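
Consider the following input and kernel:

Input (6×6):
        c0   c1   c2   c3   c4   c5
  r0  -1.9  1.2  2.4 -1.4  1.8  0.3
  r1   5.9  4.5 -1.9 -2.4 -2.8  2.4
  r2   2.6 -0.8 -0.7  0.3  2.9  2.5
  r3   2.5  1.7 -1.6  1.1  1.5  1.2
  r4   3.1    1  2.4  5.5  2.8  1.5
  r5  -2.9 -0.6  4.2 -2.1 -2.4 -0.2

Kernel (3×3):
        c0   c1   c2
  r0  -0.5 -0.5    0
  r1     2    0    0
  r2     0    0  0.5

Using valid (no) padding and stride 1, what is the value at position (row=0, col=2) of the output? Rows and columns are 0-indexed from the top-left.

-2.85

The receptive field on the input at this output position is [2.4 -1.4 1.8 / -1.9 -2.4 -2.8 / -0.7 0.3 2.9]. Elementwise product with the kernel and sum: 2.4·-0.5 + -1.4·-0.5 + -1.9·2 + 2.9·0.5.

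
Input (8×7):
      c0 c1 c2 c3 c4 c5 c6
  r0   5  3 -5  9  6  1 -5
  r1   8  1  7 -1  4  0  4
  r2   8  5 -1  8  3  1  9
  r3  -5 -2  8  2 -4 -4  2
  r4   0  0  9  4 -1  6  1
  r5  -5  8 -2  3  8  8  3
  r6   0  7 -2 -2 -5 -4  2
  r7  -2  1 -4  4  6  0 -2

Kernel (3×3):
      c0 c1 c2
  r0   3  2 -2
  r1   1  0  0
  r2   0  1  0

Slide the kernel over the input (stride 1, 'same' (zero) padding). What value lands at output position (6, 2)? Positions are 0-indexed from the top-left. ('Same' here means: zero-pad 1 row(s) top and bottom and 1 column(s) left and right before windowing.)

The receptive field on the zero-padded input at this output position is [8 -2 3 / 7 -2 -2 / 1 -4 4]. Elementwise product with the kernel and sum: 8·3 + -2·2 + 3·-2 + 7·1 + -4·1.

17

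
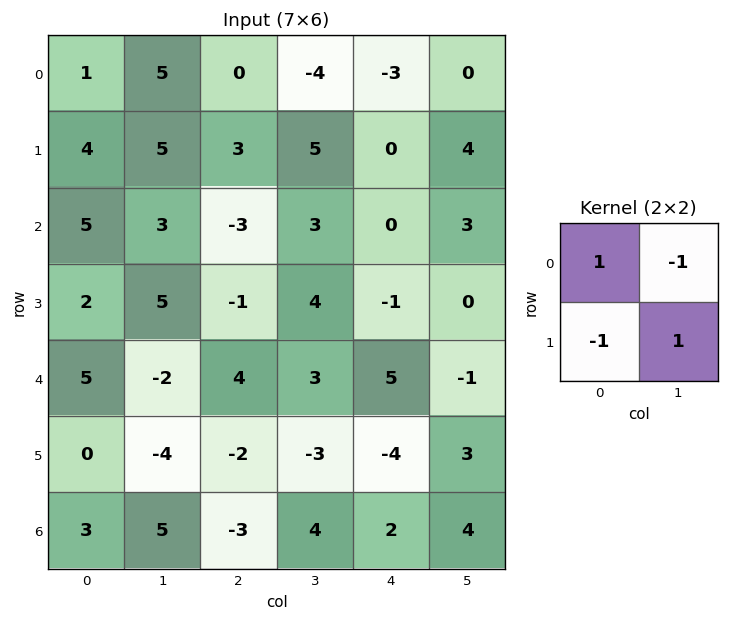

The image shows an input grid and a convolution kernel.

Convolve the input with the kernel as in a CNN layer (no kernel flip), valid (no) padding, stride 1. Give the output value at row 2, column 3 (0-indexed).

The receptive field on the input at this output position is [3 0 / 4 -1]. Elementwise product with the kernel and sum: 3·1 + 0·-1 + 4·-1 + -1·1.

-2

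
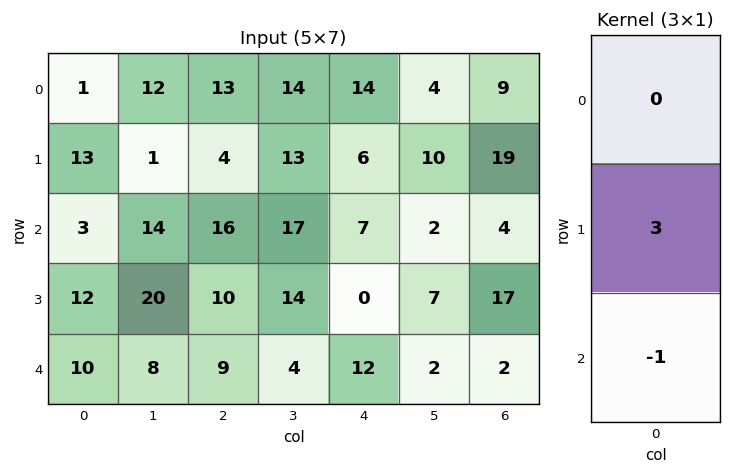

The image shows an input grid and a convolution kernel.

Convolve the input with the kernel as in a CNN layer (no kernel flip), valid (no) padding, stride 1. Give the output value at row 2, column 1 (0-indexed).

The receptive field on the input at this output position is [14 / 20 / 8]. Elementwise product with the kernel and sum: 20·3 + 8·-1.

52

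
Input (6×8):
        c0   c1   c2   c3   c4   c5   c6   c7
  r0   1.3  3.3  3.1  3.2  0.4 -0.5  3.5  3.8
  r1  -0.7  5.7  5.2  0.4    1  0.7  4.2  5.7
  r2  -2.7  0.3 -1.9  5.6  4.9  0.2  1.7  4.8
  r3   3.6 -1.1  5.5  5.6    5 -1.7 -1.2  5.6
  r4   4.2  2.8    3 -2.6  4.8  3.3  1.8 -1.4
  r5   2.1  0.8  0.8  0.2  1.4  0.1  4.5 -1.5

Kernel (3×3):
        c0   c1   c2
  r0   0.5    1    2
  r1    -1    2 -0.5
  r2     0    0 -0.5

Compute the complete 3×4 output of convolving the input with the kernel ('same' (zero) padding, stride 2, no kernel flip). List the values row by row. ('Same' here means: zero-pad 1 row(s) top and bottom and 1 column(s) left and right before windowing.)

Output[0,0]: The receptive field on the zero-padded input at this output position is [0 0 0 / 0 1.3 3.3 / 0 -0.7 5.7]. Elementwise product with the kernel and sum: 0·0.5 + 0·1 + 0·2 + 0·-1 + 1.3·2 + 3.3·-0.5 + 5.7·-0.5.
Output[0,1]: The receptive field on the zero-padded input at this output position is [0 0 0 / 3.3 3.1 3.2 / 5.7 5.2 0.4]. Elementwise product with the kernel and sum: 0·0.5 + 0·1 + 0·2 + 3.3·-1 + 3.1·2 + 3.2·-0.5 + 0.4·-0.5.

-1.9 1.1 -2.5 2.75
5.7 -0.85 7.55 13.95
8 20.55 14.9 10.9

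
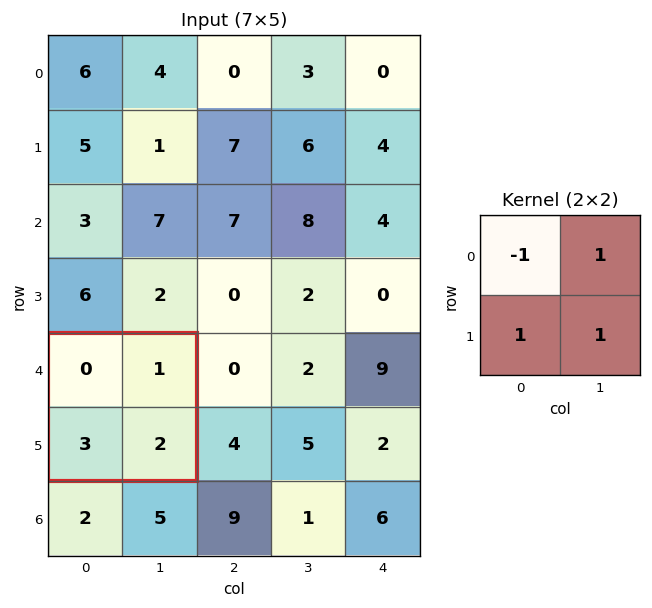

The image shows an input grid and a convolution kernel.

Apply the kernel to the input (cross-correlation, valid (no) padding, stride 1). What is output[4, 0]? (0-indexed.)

The receptive field on the input at this output position is [0 1 / 3 2]. Elementwise product with the kernel and sum: 0·-1 + 1·1 + 3·1 + 2·1.

6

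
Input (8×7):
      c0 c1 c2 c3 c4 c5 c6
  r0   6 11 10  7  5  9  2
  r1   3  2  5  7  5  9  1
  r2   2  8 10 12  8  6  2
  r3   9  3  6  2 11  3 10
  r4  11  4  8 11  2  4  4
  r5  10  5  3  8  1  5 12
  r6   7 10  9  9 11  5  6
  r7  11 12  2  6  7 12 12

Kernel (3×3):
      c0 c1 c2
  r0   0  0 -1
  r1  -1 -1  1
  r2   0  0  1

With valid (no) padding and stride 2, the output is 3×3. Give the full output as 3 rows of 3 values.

0 -4 -13
-8 -3 -2
-11 -1 8

Output[0,0]: The receptive field on the input at this output position is [6 11 10 / 3 2 5 / 2 8 10]. Elementwise product with the kernel and sum: 10·-1 + 3·-1 + 2·-1 + 5·1 + 10·1.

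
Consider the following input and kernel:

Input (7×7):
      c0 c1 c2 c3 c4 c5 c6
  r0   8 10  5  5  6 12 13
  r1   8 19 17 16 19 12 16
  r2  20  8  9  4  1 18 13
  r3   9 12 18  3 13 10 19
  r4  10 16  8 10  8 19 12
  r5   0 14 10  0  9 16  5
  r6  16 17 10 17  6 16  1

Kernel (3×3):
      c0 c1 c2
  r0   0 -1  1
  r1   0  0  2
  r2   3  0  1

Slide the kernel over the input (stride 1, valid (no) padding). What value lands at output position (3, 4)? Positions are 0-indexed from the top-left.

65

The receptive field on the input at this output position is [13 10 19 / 8 19 12 / 9 16 5]. Elementwise product with the kernel and sum: 10·-1 + 19·1 + 12·2 + 9·3 + 5·1.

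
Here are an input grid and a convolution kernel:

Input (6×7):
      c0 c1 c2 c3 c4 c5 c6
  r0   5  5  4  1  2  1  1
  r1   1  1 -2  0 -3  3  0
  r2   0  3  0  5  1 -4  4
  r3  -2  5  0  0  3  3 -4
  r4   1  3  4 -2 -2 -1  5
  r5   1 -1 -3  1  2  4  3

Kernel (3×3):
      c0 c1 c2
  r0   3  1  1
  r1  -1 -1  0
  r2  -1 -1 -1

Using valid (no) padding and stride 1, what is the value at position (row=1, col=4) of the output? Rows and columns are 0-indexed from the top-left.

-5

The receptive field on the input at this output position is [-3 3 0 / 1 -4 4 / 3 3 -4]. Elementwise product with the kernel and sum: -3·3 + 3·1 + 0·1 + 1·-1 + -4·-1 + 3·-1 + 3·-1 + -4·-1.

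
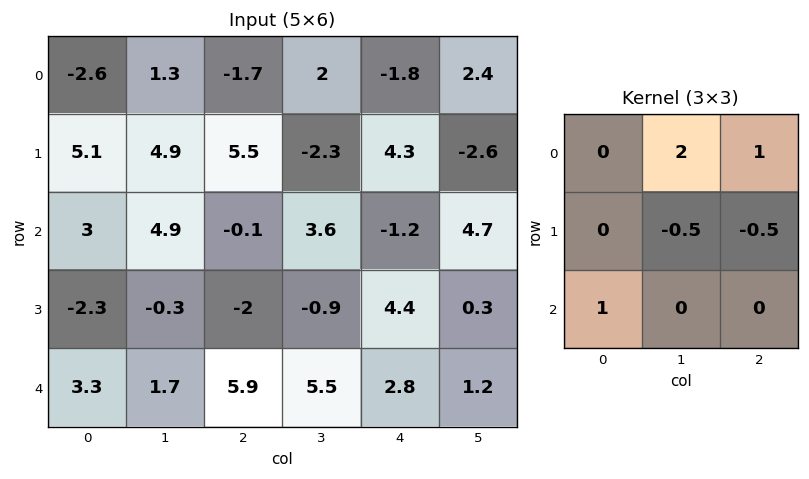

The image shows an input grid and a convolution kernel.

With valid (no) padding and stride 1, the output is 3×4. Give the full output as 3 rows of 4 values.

Output[0,0]: The receptive field on the input at this output position is [-2.6 1.3 -1.7 / 5.1 4.9 5.5 / 3 4.9 -0.1]. Elementwise product with the kernel and sum: 1.3·2 + -1.7·1 + 4.9·-0.5 + 5.5·-0.5 + 3·1.
Output[0,1]: The receptive field on the input at this output position is [1.3 -1.7 2 / 4.9 5.5 -2.3 / 4.9 -0.1 3.6]. Elementwise product with the kernel and sum: -1.7·2 + 2·1 + 5.5·-0.5 + -2.3·-0.5 + 4.9·1.

-1.3 1.9 1.1 1.55
10.6 6.65 -3.5 3.35
14.15 6.55 10.15 5.45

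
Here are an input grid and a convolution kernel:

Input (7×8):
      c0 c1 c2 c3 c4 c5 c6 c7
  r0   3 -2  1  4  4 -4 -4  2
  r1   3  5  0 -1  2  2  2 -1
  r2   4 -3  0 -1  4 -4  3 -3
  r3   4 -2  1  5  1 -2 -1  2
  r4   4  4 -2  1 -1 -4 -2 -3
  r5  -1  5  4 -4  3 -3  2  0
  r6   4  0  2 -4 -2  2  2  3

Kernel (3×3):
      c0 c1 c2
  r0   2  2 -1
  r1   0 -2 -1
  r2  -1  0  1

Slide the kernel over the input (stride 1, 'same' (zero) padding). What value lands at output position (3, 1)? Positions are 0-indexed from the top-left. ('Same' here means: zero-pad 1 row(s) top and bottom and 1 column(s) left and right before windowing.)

The receptive field on the zero-padded input at this output position is [4 -3 0 / 4 -2 1 / 4 4 -2]. Elementwise product with the kernel and sum: 4·2 + -3·2 + 0·-1 + -2·-2 + 1·-1 + 4·-1 + -2·1.

-1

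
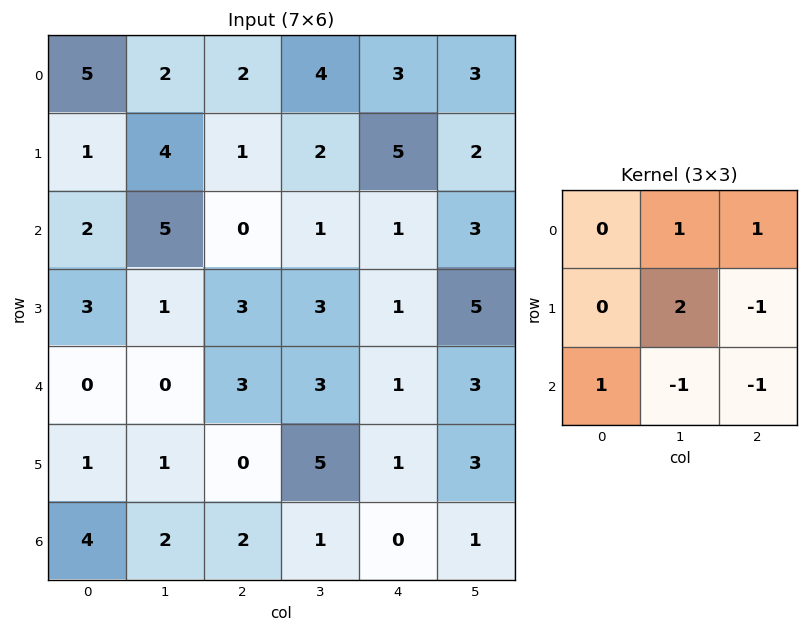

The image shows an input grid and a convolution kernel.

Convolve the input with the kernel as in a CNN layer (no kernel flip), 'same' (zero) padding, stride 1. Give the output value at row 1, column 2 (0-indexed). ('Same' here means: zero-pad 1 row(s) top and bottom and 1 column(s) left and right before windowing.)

10

The receptive field on the zero-padded input at this output position is [2 2 4 / 4 1 2 / 5 0 1]. Elementwise product with the kernel and sum: 2·1 + 4·1 + 1·2 + 2·-1 + 5·1 + 0·-1 + 1·-1.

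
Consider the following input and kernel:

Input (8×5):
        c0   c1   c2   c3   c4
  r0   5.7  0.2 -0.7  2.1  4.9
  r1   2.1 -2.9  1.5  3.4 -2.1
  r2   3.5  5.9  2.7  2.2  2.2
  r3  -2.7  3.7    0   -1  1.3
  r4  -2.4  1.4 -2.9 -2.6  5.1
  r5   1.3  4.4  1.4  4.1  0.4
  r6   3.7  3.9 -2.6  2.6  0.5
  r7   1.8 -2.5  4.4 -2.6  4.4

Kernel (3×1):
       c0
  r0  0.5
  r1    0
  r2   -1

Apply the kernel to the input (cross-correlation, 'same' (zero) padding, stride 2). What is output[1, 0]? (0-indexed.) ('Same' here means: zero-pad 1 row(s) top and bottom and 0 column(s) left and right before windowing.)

The receptive field on the zero-padded input at this output position is [2.1 / 3.5 / -2.7]. Elementwise product with the kernel and sum: 2.1·0.5 + -2.7·-1.

3.75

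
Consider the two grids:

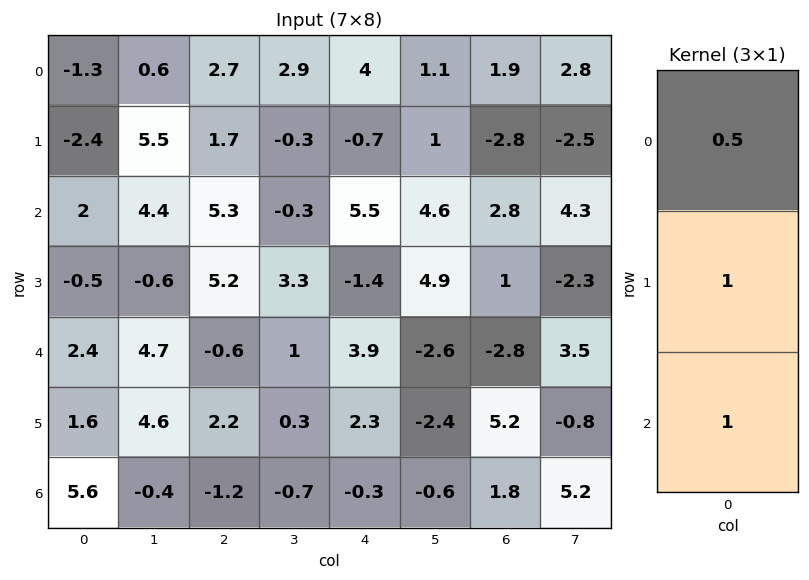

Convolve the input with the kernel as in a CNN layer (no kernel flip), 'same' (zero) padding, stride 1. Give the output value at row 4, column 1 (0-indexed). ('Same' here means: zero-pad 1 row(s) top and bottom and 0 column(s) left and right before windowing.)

9

The receptive field on the zero-padded input at this output position is [-0.6 / 4.7 / 4.6]. Elementwise product with the kernel and sum: -0.6·0.5 + 4.7·1 + 4.6·1.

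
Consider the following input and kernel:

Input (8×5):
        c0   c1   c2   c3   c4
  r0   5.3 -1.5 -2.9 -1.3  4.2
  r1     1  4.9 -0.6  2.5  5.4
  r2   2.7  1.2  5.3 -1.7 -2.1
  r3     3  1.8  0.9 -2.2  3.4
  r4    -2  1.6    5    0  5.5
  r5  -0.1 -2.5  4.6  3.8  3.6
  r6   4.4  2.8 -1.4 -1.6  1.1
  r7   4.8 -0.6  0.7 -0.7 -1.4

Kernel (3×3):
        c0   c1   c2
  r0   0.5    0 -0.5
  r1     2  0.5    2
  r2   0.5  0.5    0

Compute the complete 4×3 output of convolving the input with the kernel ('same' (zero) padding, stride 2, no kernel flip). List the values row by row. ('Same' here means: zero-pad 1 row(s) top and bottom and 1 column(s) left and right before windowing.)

Output[0,0]: The receptive field on the zero-padded input at this output position is [0 0 0 / 0 5.3 -1.5 / 0 1 4.9]. Elementwise product with the kernel and sum: 0·0.5 + 0·-0.5 + 0·2 + 5.3·0.5 + -1.5·2 + 0·0.5 + 1·0.5.

0.15 -4.9 3.45
2.8 4.2 -2.6
1.25 8.75 5.35
11.45 -1.4 -1.8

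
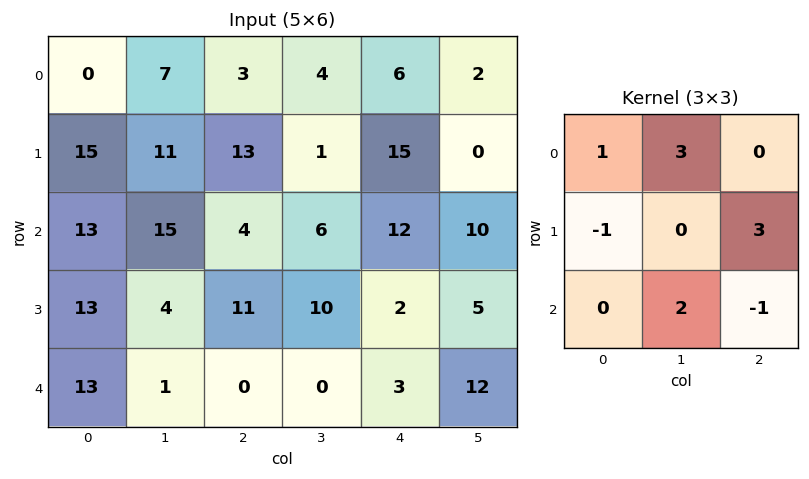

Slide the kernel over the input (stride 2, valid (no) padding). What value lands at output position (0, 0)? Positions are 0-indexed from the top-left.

71

The receptive field on the input at this output position is [0 7 3 / 15 11 13 / 13 15 4]. Elementwise product with the kernel and sum: 0·1 + 7·3 + 15·-1 + 13·3 + 15·2 + 4·-1.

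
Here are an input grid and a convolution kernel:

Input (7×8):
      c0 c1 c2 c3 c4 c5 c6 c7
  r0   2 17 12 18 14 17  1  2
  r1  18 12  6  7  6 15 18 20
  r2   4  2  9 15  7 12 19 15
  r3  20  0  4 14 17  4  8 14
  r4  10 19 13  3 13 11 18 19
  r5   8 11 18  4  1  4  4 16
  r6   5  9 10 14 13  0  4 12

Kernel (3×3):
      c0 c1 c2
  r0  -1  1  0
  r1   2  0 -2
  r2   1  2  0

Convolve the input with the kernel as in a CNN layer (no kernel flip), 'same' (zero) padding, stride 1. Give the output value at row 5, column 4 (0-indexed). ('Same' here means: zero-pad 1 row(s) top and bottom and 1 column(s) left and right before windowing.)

50

The receptive field on the zero-padded input at this output position is [3 13 11 / 4 1 4 / 14 13 0]. Elementwise product with the kernel and sum: 3·-1 + 13·1 + 4·2 + 4·-2 + 14·1 + 13·2.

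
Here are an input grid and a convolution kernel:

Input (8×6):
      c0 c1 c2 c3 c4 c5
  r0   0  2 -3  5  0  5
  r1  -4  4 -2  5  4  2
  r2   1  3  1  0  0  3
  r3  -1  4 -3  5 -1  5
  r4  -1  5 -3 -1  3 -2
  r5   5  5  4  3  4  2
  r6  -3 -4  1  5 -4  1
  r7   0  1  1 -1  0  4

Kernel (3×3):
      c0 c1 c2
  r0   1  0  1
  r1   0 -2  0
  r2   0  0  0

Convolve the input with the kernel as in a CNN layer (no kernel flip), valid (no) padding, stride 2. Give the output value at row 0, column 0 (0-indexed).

The receptive field on the input at this output position is [0 2 -3 / -4 4 -2 / 1 3 1]. Elementwise product with the kernel and sum: 0·1 + -3·1 + 4·-2.

-11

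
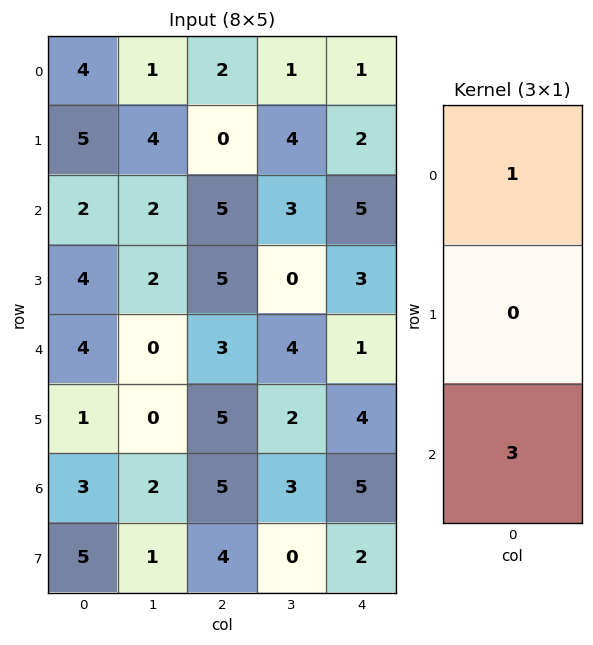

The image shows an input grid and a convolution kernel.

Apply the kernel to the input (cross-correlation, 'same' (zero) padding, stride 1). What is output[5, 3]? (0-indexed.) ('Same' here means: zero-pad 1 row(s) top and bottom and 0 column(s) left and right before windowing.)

The receptive field on the zero-padded input at this output position is [4 / 2 / 3]. Elementwise product with the kernel and sum: 4·1 + 3·3.

13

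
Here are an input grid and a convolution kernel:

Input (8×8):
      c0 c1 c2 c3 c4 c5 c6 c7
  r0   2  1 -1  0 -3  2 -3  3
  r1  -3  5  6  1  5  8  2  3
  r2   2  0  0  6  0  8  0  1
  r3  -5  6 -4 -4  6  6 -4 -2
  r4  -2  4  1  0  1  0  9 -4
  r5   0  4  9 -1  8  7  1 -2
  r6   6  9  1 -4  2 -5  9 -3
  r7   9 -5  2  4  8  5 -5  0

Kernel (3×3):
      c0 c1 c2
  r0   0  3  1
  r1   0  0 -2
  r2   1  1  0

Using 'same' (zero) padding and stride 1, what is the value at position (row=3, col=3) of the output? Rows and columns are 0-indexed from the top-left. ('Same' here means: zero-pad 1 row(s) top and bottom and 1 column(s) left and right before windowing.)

7

The receptive field on the zero-padded input at this output position is [0 6 0 / -4 -4 6 / 1 0 1]. Elementwise product with the kernel and sum: 6·3 + 0·1 + 6·-2 + 1·1 + 0·1.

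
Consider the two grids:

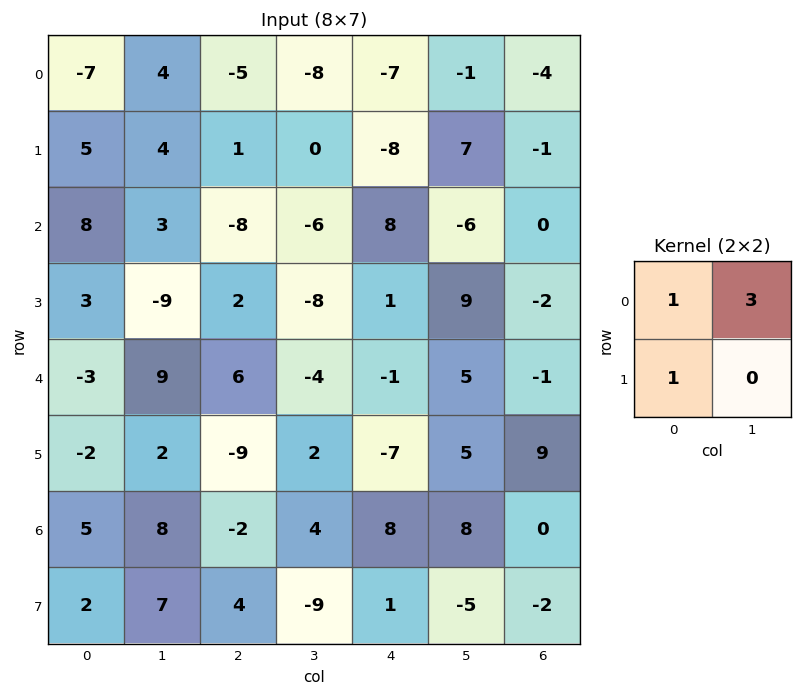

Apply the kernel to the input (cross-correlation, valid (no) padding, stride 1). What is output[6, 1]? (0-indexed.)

9

The receptive field on the input at this output position is [8 -2 / 7 4]. Elementwise product with the kernel and sum: 8·1 + -2·3 + 7·1.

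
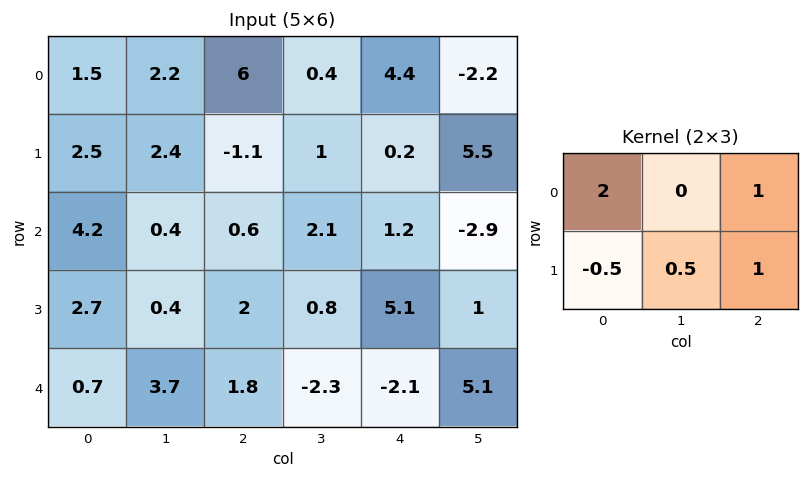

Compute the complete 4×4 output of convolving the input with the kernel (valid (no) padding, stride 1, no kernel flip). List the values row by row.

7.85 4.05 17.65 3.7
2.6 8 -0.05 4.15
9.85 4.5 6.9 4.45
10.7 -1.65 4.95 7.8

Output[0,0]: The receptive field on the input at this output position is [1.5 2.2 6 / 2.5 2.4 -1.1]. Elementwise product with the kernel and sum: 1.5·2 + 6·1 + 2.5·-0.5 + 2.4·0.5 + -1.1·1.
Output[0,1]: The receptive field on the input at this output position is [2.2 6 0.4 / 2.4 -1.1 1]. Elementwise product with the kernel and sum: 2.2·2 + 0.4·1 + 2.4·-0.5 + -1.1·0.5 + 1·1.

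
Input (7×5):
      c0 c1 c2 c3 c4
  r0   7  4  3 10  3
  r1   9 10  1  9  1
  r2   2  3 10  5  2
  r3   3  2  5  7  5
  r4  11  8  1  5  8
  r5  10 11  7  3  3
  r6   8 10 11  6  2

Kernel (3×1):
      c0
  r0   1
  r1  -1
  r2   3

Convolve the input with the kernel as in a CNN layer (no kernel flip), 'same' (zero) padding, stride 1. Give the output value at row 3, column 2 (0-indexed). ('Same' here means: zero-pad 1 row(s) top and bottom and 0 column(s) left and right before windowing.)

The receptive field on the zero-padded input at this output position is [10 / 5 / 1]. Elementwise product with the kernel and sum: 10·1 + 5·-1 + 1·3.

8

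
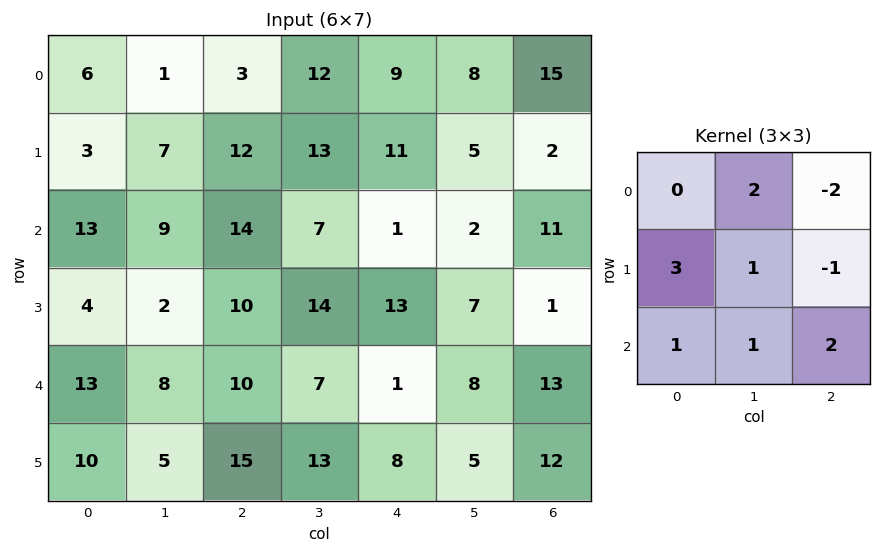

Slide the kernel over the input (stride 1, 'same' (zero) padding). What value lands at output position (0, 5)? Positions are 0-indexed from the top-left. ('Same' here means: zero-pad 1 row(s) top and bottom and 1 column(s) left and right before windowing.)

40

The receptive field on the zero-padded input at this output position is [0 0 0 / 9 8 15 / 11 5 2]. Elementwise product with the kernel and sum: 0·2 + 0·-2 + 9·3 + 8·1 + 15·-1 + 11·1 + 5·1 + 2·2.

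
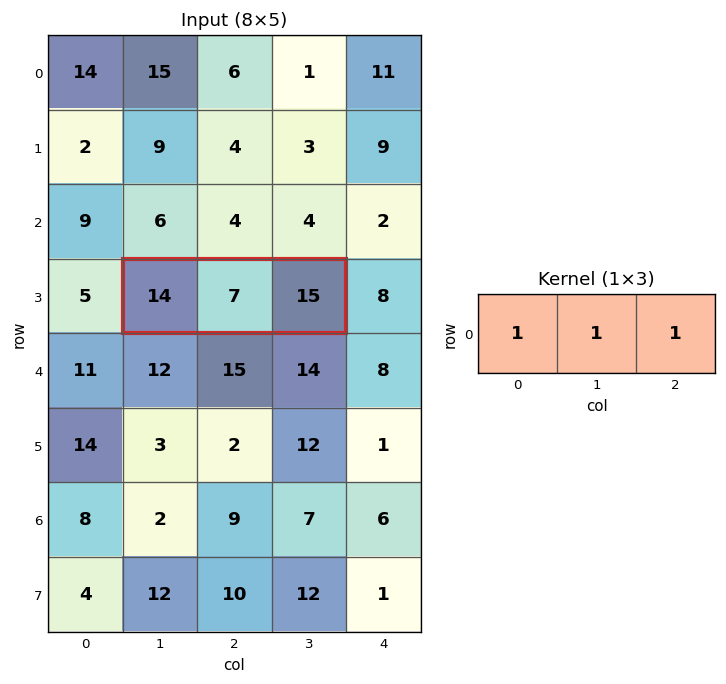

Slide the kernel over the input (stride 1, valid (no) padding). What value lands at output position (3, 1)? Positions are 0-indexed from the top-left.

36

The receptive field on the input at this output position is [14 7 15]. Elementwise product with the kernel and sum: 14·1 + 7·1 + 15·1.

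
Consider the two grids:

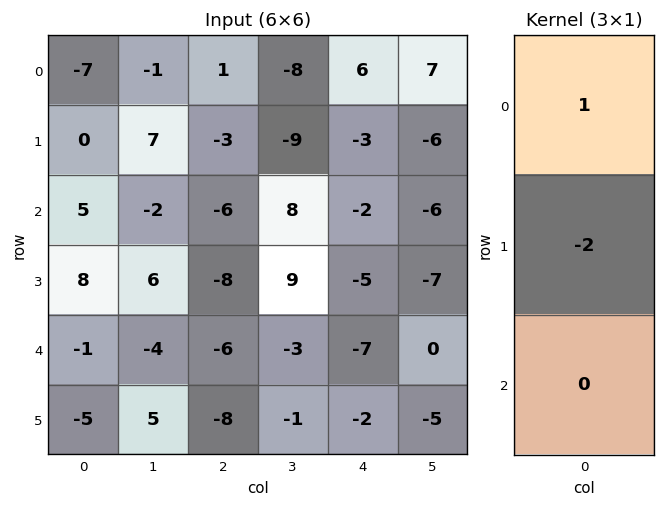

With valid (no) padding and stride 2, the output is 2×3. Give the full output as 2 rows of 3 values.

Output[0,0]: The receptive field on the input at this output position is [-7 / 0 / 5]. Elementwise product with the kernel and sum: -7·1 + 0·-2.
Output[0,1]: The receptive field on the input at this output position is [1 / -3 / -6]. Elementwise product with the kernel and sum: 1·1 + -3·-2.

-7 7 12
-11 10 8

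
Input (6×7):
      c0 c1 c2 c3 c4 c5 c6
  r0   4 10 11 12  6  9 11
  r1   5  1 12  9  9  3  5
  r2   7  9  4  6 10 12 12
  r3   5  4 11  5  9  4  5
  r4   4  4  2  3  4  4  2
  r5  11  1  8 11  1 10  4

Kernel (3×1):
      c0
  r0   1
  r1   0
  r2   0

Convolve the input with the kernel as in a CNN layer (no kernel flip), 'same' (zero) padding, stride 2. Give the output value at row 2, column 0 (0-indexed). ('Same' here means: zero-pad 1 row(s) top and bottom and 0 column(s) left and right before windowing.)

5

The receptive field on the zero-padded input at this output position is [5 / 4 / 11]. Elementwise product with the kernel and sum: 5·1.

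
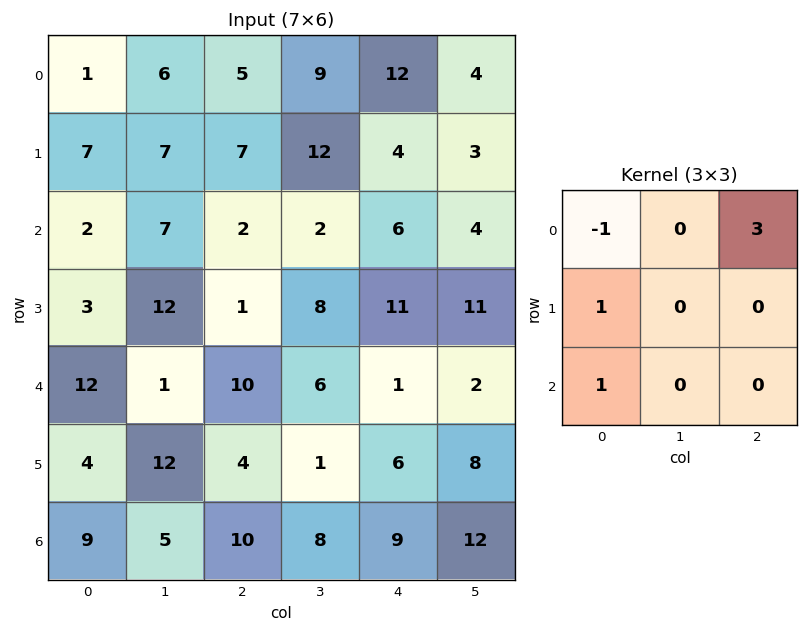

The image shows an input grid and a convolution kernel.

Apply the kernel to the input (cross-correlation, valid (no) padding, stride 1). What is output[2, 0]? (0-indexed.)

The receptive field on the input at this output position is [2 7 2 / 3 12 1 / 12 1 10]. Elementwise product with the kernel and sum: 2·-1 + 2·3 + 3·1 + 12·1.

19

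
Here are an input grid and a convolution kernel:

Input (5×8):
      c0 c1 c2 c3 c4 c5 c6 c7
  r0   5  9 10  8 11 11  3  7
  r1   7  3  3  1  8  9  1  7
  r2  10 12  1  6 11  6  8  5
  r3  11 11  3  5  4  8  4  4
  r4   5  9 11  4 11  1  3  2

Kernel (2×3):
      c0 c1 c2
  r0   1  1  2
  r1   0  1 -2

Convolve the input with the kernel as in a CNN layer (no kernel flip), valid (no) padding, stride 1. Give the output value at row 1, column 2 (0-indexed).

4

The receptive field on the input at this output position is [3 1 8 / 1 6 11]. Elementwise product with the kernel and sum: 3·1 + 1·1 + 8·2 + 6·1 + 11·-2.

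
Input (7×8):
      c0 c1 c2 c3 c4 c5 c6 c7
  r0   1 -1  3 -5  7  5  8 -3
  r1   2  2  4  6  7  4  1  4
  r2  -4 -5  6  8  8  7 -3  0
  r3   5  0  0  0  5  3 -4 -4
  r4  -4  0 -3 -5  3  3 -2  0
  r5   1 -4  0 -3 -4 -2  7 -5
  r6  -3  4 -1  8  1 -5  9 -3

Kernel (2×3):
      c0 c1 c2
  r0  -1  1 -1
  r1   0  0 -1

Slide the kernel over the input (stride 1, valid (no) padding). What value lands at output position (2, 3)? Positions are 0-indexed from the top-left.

-10

The receptive field on the input at this output position is [8 8 7 / 0 5 3]. Elementwise product with the kernel and sum: 8·-1 + 8·1 + 7·-1 + 3·-1.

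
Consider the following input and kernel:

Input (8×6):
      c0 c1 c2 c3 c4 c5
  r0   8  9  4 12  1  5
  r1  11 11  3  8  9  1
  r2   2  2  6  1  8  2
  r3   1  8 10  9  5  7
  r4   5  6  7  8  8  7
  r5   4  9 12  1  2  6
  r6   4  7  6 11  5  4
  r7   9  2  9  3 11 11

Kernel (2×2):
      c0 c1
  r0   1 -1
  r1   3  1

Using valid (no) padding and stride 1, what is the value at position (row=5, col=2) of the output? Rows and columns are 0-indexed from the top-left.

40

The receptive field on the input at this output position is [12 1 / 6 11]. Elementwise product with the kernel and sum: 12·1 + 1·-1 + 6·3 + 11·1.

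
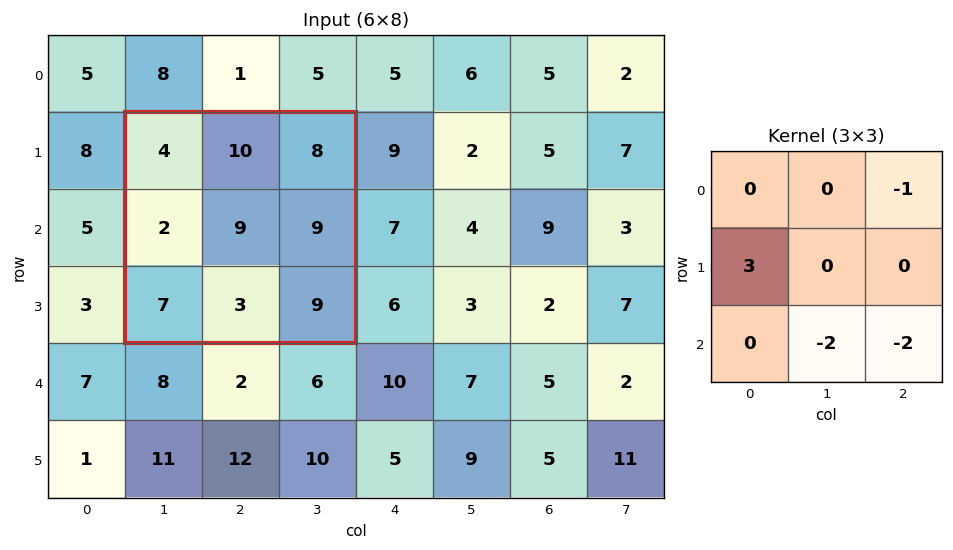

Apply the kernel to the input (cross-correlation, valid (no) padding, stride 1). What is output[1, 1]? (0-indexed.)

-26

The receptive field on the input at this output position is [4 10 8 / 2 9 9 / 7 3 9]. Elementwise product with the kernel and sum: 8·-1 + 2·3 + 3·-2 + 9·-2.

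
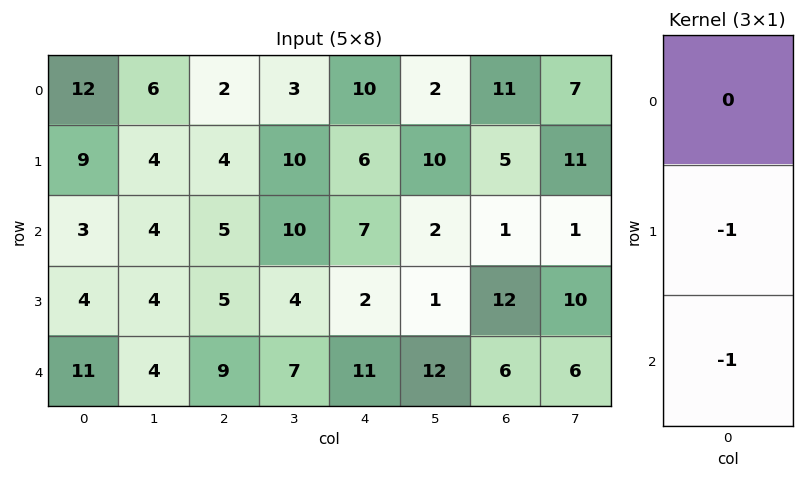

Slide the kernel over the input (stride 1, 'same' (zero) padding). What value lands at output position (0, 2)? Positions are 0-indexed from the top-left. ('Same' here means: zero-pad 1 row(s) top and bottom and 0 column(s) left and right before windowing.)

The receptive field on the zero-padded input at this output position is [0 / 2 / 4]. Elementwise product with the kernel and sum: 2·-1 + 4·-1.

-6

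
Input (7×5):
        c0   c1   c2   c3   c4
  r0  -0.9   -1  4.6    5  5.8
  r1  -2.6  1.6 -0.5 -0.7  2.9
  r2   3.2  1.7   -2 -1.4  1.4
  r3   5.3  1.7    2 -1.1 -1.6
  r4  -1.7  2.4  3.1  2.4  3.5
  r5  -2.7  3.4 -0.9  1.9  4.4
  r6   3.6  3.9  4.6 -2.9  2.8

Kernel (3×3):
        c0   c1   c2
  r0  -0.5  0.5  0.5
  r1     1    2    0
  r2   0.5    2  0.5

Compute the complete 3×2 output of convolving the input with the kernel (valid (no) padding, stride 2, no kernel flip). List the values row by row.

6.85 -1.9
12.45 8.9
19.6 2.2

Output[0,0]: The receptive field on the input at this output position is [-0.9 -1 4.6 / -2.6 1.6 -0.5 / 3.2 1.7 -2]. Elementwise product with the kernel and sum: -0.9·-0.5 + -1·0.5 + 4.6·0.5 + -2.6·1 + 1.6·2 + 3.2·0.5 + 1.7·2 + -2·0.5.
Output[0,1]: The receptive field on the input at this output position is [4.6 5 5.8 / -0.5 -0.7 2.9 / -2 -1.4 1.4]. Elementwise product with the kernel and sum: 4.6·-0.5 + 5·0.5 + 5.8·0.5 + -0.5·1 + -0.7·2 + -2·0.5 + -1.4·2 + 1.4·0.5.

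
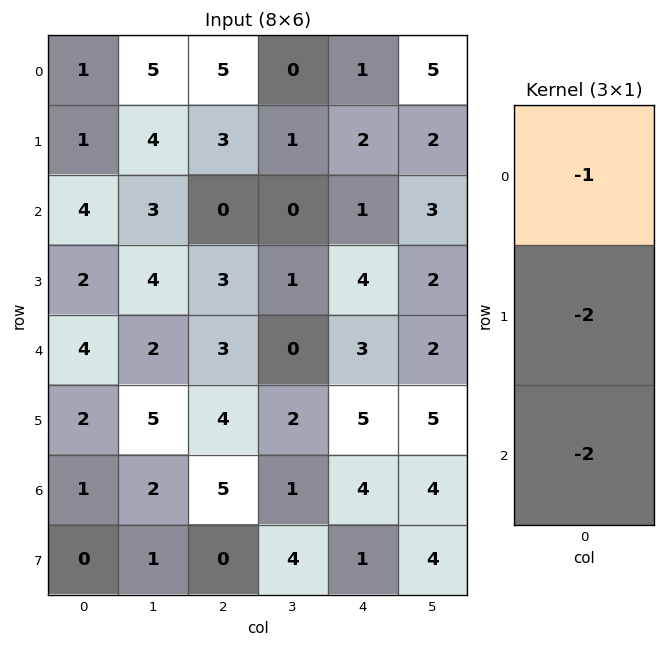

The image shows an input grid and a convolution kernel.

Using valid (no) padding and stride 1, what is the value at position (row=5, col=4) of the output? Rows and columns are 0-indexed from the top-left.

The receptive field on the input at this output position is [5 / 4 / 1]. Elementwise product with the kernel and sum: 5·-1 + 4·-2 + 1·-2.

-15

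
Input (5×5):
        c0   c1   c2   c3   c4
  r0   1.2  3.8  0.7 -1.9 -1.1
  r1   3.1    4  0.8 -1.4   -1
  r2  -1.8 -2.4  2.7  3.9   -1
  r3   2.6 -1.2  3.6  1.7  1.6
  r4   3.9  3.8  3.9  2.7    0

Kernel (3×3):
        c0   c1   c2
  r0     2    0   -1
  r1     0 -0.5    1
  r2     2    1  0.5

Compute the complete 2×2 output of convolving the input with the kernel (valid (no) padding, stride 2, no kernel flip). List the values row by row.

Output[0,0]: The receptive field on the input at this output position is [1.2 3.8 0.7 / 3.1 4 0.8 / -1.8 -2.4 2.7]. Elementwise product with the kernel and sum: 1.2·2 + 0.7·-1 + 4·-0.5 + 0.8·1 + -1.8·2 + -2.4·1 + 2.7·0.5.
Output[0,1]: The receptive field on the input at this output position is [0.7 -1.9 -1.1 / 0.8 -1.4 -1 / 2.7 3.9 -1]. Elementwise product with the kernel and sum: 0.7·2 + -1.1·-1 + -1.4·-0.5 + -1·1 + 2.7·2 + 3.9·1 + -1·0.5.

-4.15 11
11.45 17.65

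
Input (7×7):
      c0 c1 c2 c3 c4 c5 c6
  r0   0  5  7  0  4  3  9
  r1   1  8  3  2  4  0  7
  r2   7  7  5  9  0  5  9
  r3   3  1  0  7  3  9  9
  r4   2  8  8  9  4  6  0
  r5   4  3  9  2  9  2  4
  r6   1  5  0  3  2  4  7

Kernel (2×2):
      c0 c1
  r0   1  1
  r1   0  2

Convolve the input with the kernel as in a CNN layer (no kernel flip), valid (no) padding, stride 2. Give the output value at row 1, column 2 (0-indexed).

23

The receptive field on the input at this output position is [0 5 / 3 9]. Elementwise product with the kernel and sum: 0·1 + 5·1 + 9·2.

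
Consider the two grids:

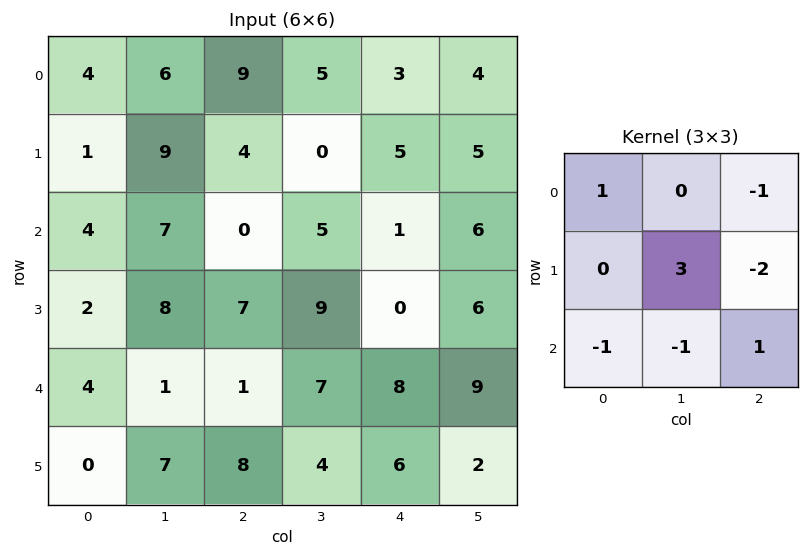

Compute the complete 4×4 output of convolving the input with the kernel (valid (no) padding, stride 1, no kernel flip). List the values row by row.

Output[0,0]: The receptive field on the input at this output position is [4 6 9 / 1 9 4 / 4 7 0]. Elementwise product with the kernel and sum: 4·1 + 9·-1 + 9·3 + 4·-2 + 4·-1 + 7·-1 + 0·1.

3 11 -8 6
15 -7 -4 -17
10 10 26 -19
-3 -23 6 1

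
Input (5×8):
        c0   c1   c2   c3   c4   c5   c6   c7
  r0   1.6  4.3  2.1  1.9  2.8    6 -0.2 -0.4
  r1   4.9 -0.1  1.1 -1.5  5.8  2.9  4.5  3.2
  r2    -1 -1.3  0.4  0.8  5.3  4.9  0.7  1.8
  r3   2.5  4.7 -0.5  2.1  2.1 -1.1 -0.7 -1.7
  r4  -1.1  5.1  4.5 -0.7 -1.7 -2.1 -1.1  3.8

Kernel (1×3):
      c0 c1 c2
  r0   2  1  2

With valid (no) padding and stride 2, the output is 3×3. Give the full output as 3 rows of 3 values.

11.7 11.7 11.2
-2.5 12.2 16.9
11.9 4.9 -7.7

Output[0,0]: The receptive field on the input at this output position is [1.6 4.3 2.1]. Elementwise product with the kernel and sum: 1.6·2 + 4.3·1 + 2.1·2.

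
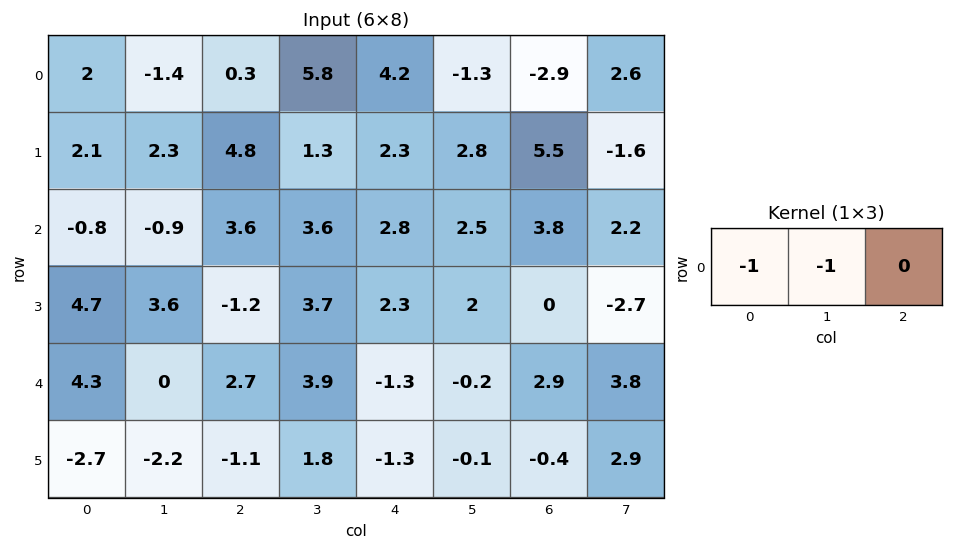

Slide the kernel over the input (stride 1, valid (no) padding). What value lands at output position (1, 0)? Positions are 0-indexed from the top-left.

-4.4

The receptive field on the input at this output position is [2.1 2.3 4.8]. Elementwise product with the kernel and sum: 2.1·-1 + 2.3·-1.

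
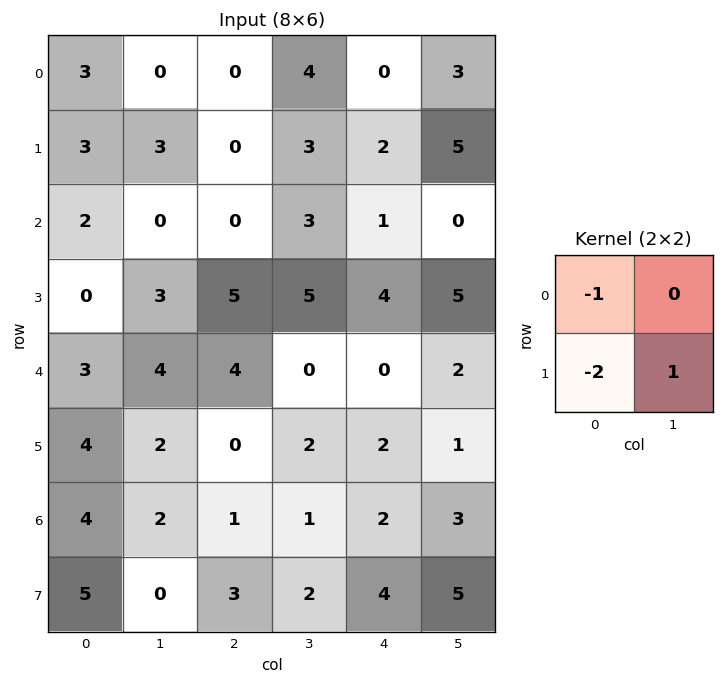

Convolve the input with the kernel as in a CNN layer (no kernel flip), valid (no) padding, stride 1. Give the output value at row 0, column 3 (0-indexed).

-8

The receptive field on the input at this output position is [4 0 / 3 2]. Elementwise product with the kernel and sum: 4·-1 + 3·-2 + 2·1.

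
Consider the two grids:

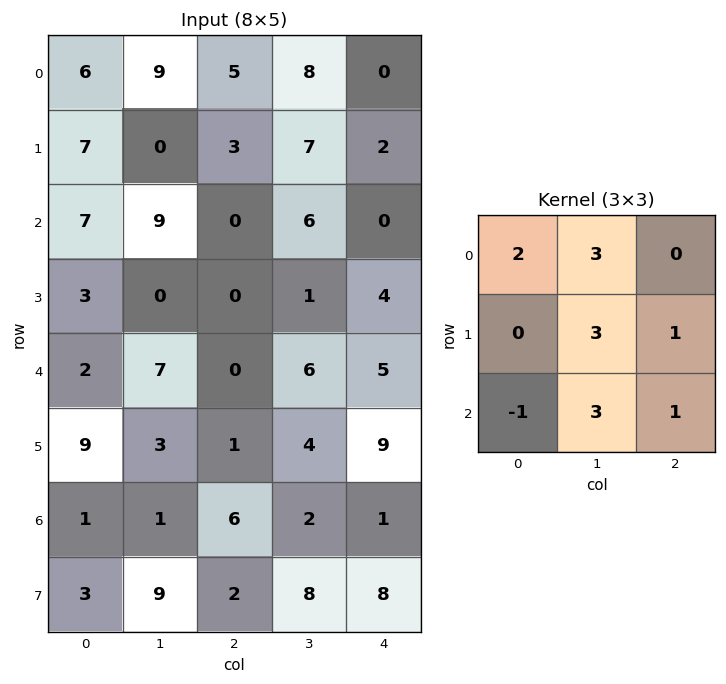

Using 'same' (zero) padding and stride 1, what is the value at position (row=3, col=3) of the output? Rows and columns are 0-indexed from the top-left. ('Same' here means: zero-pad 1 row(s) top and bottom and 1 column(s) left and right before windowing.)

The receptive field on the zero-padded input at this output position is [0 6 0 / 0 1 4 / 0 6 5]. Elementwise product with the kernel and sum: 0·2 + 6·3 + 1·3 + 4·1 + 0·-1 + 6·3 + 5·1.

48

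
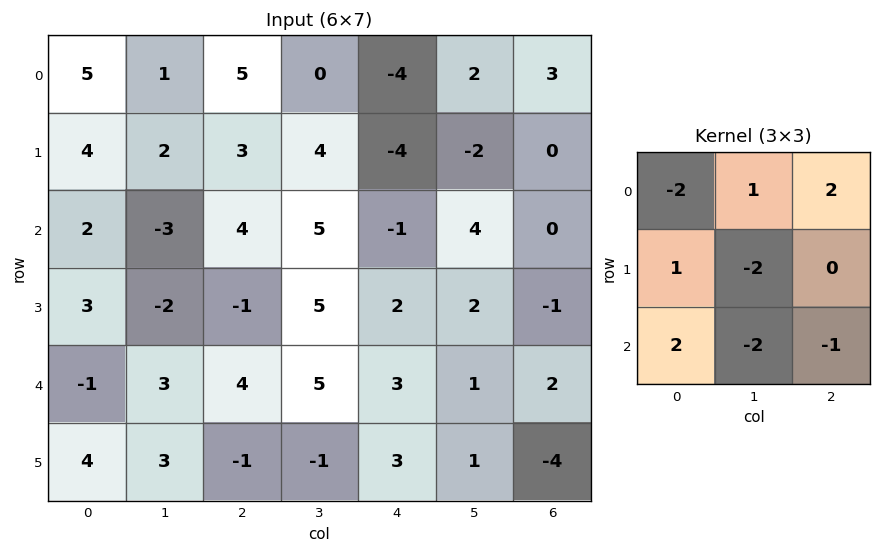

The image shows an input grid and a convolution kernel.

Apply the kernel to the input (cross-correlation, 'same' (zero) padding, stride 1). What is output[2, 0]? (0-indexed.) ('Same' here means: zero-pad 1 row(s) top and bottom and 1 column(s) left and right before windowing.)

0

The receptive field on the zero-padded input at this output position is [0 4 2 / 0 2 -3 / 0 3 -2]. Elementwise product with the kernel and sum: 0·-2 + 4·1 + 2·2 + 0·1 + 2·-2 + 0·2 + 3·-2 + -2·-1.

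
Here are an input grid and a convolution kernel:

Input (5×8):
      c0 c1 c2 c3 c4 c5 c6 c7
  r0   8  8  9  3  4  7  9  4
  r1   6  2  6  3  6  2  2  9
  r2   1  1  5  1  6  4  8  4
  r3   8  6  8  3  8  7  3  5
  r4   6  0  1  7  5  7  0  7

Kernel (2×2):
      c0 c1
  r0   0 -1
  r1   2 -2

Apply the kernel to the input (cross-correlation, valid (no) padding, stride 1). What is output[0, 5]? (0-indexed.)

The receptive field on the input at this output position is [7 9 / 2 2]. Elementwise product with the kernel and sum: 9·-1 + 2·2 + 2·-2.

-9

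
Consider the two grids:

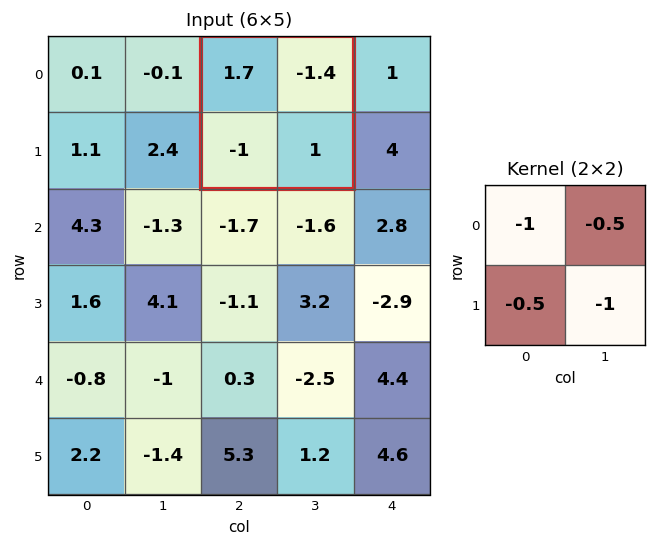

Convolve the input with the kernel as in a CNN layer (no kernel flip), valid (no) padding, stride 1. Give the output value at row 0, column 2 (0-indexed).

The receptive field on the input at this output position is [1.7 -1.4 / -1 1]. Elementwise product with the kernel and sum: 1.7·-1 + -1.4·-0.5 + -1·-0.5 + 1·-1.

-1.5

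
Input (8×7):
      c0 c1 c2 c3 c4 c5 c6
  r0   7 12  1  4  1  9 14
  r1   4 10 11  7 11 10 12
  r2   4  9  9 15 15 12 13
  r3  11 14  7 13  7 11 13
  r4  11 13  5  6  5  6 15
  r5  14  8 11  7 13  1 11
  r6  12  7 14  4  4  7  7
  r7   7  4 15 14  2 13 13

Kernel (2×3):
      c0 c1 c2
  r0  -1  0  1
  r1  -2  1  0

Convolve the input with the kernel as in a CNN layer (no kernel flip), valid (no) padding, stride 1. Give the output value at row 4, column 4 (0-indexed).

-15

The receptive field on the input at this output position is [5 6 15 / 13 1 11]. Elementwise product with the kernel and sum: 5·-1 + 15·1 + 13·-2 + 1·1.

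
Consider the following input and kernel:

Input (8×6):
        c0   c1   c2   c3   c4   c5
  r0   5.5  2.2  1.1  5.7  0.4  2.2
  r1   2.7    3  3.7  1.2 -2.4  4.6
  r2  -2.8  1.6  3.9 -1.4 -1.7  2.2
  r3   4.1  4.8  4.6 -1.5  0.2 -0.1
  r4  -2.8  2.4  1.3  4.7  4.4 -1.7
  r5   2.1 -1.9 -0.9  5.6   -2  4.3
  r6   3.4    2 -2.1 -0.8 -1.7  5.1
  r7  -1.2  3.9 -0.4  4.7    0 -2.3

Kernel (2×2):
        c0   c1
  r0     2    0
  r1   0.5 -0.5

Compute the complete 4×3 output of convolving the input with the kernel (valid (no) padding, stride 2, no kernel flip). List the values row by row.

10.85 3.45 -2.7
-5.95 10.85 -3.25
-3.6 -0.65 5.65
4.25 -6.75 -2.25

Output[0,0]: The receptive field on the input at this output position is [5.5 2.2 / 2.7 3]. Elementwise product with the kernel and sum: 5.5·2 + 2.7·0.5 + 3·-0.5.
Output[0,1]: The receptive field on the input at this output position is [1.1 5.7 / 3.7 1.2]. Elementwise product with the kernel and sum: 1.1·2 + 3.7·0.5 + 1.2·-0.5.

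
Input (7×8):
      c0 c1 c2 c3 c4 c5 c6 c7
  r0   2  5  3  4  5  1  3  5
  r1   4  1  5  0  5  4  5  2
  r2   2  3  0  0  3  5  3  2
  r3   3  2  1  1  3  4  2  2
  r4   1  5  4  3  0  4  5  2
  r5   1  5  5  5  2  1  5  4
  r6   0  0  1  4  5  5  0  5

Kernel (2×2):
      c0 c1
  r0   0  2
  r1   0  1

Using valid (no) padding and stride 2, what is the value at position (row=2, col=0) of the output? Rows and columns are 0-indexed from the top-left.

The receptive field on the input at this output position is [1 5 / 1 5]. Elementwise product with the kernel and sum: 5·2 + 5·1.

15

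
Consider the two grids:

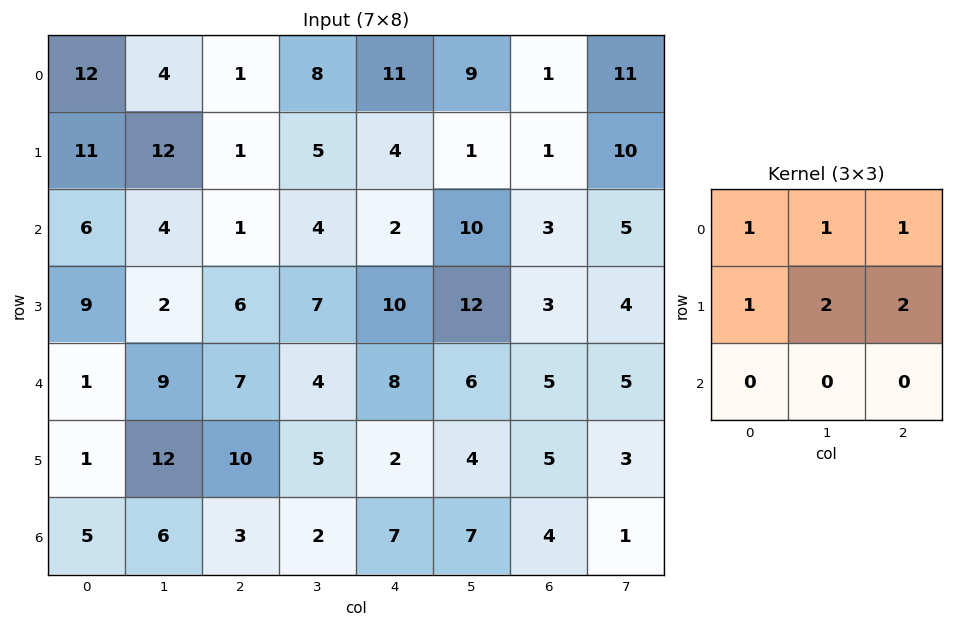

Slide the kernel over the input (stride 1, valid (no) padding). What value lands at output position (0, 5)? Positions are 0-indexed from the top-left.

44

The receptive field on the input at this output position is [9 1 11 / 1 1 10 / 10 3 5]. Elementwise product with the kernel and sum: 9·1 + 1·1 + 11·1 + 1·1 + 1·2 + 10·2.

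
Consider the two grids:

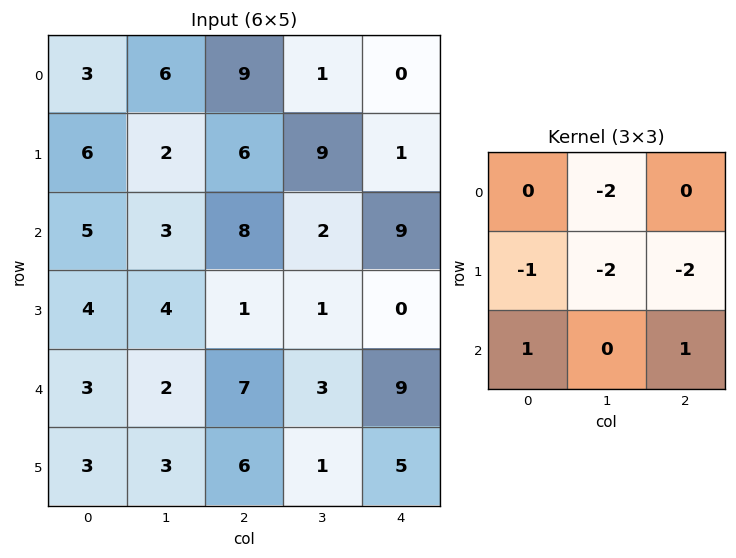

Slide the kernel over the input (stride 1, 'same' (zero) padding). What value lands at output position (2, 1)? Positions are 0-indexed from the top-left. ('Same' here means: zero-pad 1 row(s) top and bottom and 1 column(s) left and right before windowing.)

-26

The receptive field on the zero-padded input at this output position is [6 2 6 / 5 3 8 / 4 4 1]. Elementwise product with the kernel and sum: 2·-2 + 5·-1 + 3·-2 + 8·-2 + 4·1 + 1·1.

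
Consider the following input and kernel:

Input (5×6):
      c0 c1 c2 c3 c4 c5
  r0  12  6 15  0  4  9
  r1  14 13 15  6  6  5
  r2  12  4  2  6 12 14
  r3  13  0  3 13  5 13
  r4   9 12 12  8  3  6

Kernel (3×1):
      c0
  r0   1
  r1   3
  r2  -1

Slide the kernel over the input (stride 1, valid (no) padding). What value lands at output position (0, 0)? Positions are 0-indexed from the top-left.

42

The receptive field on the input at this output position is [12 / 14 / 12]. Elementwise product with the kernel and sum: 12·1 + 14·3 + 12·-1.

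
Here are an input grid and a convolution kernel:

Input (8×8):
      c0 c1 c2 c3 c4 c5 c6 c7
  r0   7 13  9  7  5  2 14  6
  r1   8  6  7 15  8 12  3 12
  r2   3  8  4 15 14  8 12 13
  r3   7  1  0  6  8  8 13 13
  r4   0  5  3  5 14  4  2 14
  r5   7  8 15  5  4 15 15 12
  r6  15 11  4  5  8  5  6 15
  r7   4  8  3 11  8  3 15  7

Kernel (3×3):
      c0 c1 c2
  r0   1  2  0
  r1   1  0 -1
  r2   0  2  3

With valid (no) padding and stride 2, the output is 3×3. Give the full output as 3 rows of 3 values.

62 94 66
45 78 39
36 58 39

Output[0,0]: The receptive field on the input at this output position is [7 13 9 / 8 6 7 / 3 8 4]. Elementwise product with the kernel and sum: 7·1 + 13·2 + 8·1 + 7·-1 + 8·2 + 4·3.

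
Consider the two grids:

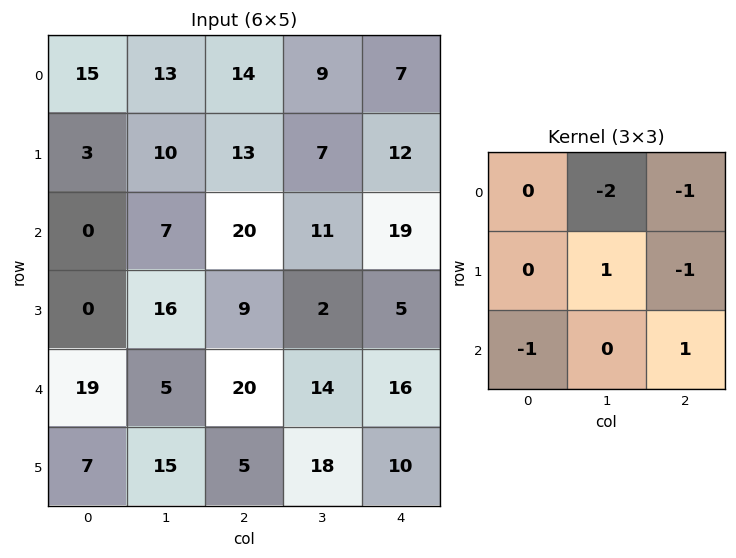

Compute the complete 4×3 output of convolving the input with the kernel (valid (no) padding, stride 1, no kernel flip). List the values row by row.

-23 -27 -31
-37 -38 -38
-26 -35 -48
-58 -11 -6

Output[0,0]: The receptive field on the input at this output position is [15 13 14 / 3 10 13 / 0 7 20]. Elementwise product with the kernel and sum: 13·-2 + 14·-1 + 10·1 + 13·-1 + 0·-1 + 20·1.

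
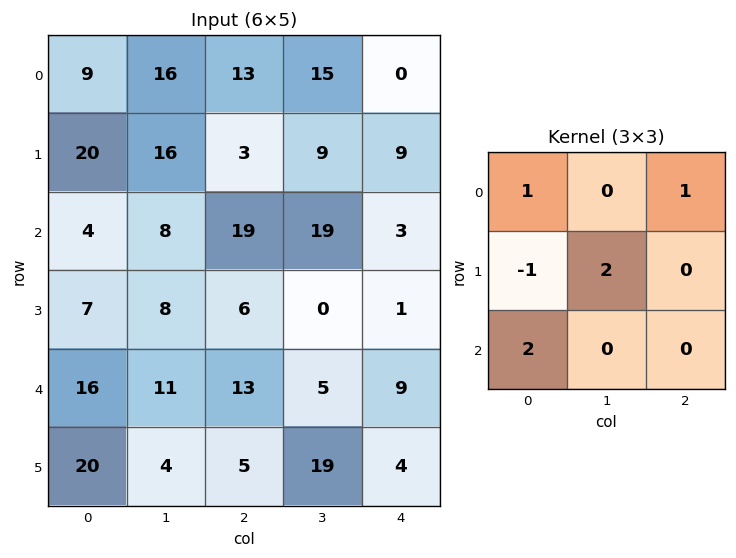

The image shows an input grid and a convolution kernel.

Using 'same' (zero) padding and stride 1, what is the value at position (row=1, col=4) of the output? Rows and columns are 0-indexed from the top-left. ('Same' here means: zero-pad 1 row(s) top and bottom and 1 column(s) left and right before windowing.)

62

The receptive field on the zero-padded input at this output position is [15 0 0 / 9 9 0 / 19 3 0]. Elementwise product with the kernel and sum: 15·1 + 0·1 + 9·-1 + 9·2 + 19·2.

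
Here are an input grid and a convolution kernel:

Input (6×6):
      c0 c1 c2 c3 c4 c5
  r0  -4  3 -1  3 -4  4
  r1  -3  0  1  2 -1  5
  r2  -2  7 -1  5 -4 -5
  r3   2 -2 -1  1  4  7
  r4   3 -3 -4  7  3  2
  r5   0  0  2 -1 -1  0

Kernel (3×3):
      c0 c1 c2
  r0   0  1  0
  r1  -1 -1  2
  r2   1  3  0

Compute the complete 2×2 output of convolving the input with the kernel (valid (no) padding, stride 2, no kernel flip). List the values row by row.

Output[0,0]: The receptive field on the input at this output position is [-4 3 -1 / -3 0 1 / -2 7 -1]. Elementwise product with the kernel and sum: 3·1 + -3·-1 + 0·-1 + 1·2 + -2·1 + 7·3.

27 12
-1 30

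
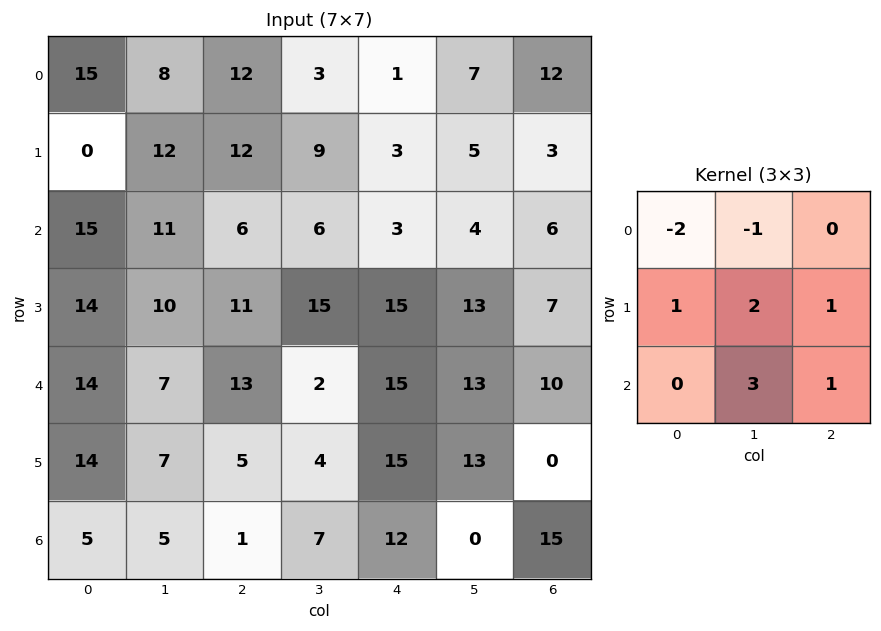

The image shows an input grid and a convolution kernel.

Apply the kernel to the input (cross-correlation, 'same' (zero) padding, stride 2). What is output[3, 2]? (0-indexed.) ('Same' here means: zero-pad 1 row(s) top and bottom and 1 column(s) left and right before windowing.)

The receptive field on the zero-padded input at this output position is [4 15 13 / 7 12 0 / 0 0 0]. Elementwise product with the kernel and sum: 4·-2 + 15·-1 + 7·1 + 12·2 + 0·1 + 0·3 + 0·1.

8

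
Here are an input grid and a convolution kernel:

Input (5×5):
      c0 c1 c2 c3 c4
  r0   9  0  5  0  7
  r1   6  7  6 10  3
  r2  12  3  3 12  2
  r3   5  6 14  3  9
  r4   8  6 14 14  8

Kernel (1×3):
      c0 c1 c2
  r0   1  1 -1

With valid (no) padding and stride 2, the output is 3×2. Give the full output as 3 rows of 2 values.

4 -2
12 13
0 20

Output[0,0]: The receptive field on the input at this output position is [9 0 5]. Elementwise product with the kernel and sum: 9·1 + 0·1 + 5·-1.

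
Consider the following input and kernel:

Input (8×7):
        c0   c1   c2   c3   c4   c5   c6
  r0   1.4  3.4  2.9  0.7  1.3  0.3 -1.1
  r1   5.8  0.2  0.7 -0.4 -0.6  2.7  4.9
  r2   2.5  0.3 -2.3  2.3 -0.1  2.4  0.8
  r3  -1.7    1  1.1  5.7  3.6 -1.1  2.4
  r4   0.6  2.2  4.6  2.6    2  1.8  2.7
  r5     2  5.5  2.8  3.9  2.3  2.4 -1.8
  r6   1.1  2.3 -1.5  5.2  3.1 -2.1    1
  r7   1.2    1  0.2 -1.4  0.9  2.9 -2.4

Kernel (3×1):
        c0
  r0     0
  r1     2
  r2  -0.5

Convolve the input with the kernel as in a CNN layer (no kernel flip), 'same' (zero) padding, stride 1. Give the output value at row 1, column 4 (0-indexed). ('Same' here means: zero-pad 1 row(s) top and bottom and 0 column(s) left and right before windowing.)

The receptive field on the zero-padded input at this output position is [1.3 / -0.6 / -0.1]. Elementwise product with the kernel and sum: -0.6·2 + -0.1·-0.5.

-1.15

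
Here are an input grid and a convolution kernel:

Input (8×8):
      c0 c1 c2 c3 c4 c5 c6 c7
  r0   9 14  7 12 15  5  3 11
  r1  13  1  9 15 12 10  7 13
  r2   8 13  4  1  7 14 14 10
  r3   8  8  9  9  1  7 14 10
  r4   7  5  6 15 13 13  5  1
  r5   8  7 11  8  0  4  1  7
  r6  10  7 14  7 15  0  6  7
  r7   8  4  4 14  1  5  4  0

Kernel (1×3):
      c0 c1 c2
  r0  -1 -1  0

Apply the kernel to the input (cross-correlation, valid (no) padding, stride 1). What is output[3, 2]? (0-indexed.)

The receptive field on the input at this output position is [9 9 1]. Elementwise product with the kernel and sum: 9·-1 + 9·-1.

-18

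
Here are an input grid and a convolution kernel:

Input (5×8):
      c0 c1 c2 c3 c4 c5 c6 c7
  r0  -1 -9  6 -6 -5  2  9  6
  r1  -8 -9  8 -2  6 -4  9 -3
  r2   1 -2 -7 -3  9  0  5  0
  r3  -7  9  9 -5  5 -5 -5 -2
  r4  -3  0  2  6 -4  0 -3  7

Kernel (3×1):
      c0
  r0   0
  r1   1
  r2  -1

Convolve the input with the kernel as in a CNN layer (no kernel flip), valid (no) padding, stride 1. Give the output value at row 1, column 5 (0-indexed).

The receptive field on the input at this output position is [-4 / 0 / -5]. Elementwise product with the kernel and sum: 0·1 + -5·-1.

5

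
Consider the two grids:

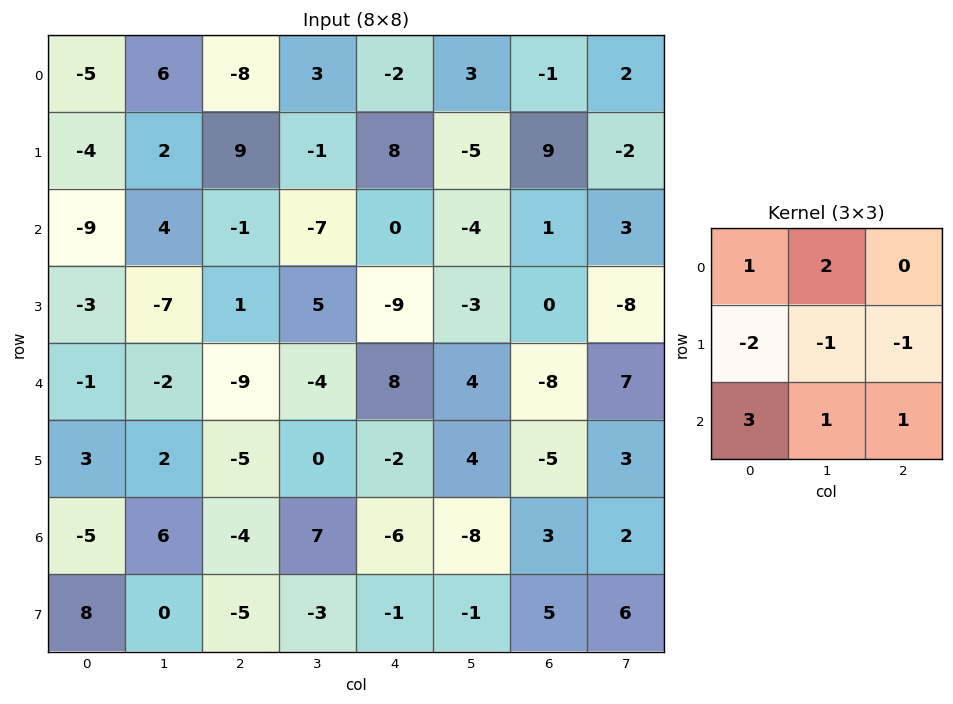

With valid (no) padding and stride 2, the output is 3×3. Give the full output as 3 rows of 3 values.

Output[0,0]: The receptive field on the input at this output position is [-5 6 -8 / -4 2 9 / -9 4 -1]. Elementwise product with the kernel and sum: -5·1 + 6·2 + -4·-2 + 2·-1 + 9·-1 + -9·3 + 4·1 + -1·1.
Output[0,1]: The receptive field on the input at this output position is [-8 3 -2 / 9 -1 8 / -1 -7 0]. Elementwise product with the kernel and sum: -8·1 + 3·2 + 9·-2 + -1·-1 + 8·-1 + -1·3 + -7·1 + 0·1.

-20 -37 -19
-3 -36 33
-21 -16 -2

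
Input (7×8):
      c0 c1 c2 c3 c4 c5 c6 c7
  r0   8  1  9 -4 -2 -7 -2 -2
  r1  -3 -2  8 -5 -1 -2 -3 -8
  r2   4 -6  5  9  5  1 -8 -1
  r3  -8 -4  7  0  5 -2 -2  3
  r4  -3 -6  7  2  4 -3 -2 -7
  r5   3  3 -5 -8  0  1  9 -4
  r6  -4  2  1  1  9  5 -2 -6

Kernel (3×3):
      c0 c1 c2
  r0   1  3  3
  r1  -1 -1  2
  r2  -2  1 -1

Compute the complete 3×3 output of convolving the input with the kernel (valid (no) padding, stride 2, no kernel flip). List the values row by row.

40 -20 -33
20 34 -32
-7 28 -5

Output[0,0]: The receptive field on the input at this output position is [8 1 9 / -3 -2 8 / 4 -6 5]. Elementwise product with the kernel and sum: 8·1 + 1·3 + 9·3 + -3·-1 + -2·-1 + 8·2 + 4·-2 + -6·1 + 5·-1.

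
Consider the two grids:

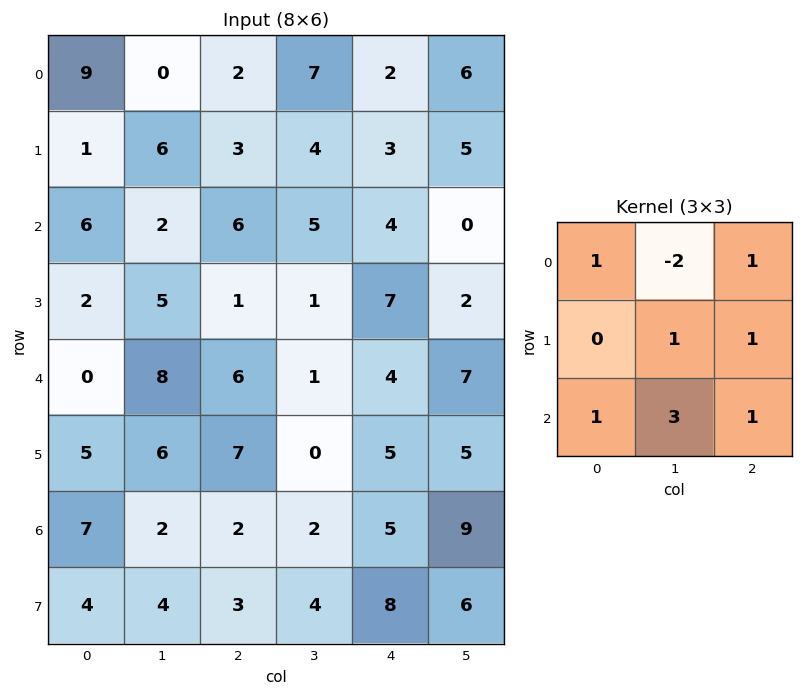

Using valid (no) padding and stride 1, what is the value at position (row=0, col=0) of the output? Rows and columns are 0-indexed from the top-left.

38

The receptive field on the input at this output position is [9 0 2 / 1 6 3 / 6 2 6]. Elementwise product with the kernel and sum: 9·1 + 0·-2 + 2·1 + 6·1 + 3·1 + 6·1 + 2·3 + 6·1.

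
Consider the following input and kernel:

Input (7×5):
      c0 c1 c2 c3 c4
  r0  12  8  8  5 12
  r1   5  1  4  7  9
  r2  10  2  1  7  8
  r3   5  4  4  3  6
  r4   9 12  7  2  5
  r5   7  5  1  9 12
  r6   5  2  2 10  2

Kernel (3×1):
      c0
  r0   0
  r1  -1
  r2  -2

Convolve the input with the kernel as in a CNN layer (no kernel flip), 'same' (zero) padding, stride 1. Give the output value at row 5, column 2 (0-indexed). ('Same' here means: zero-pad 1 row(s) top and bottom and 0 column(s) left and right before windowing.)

-5

The receptive field on the zero-padded input at this output position is [7 / 1 / 2]. Elementwise product with the kernel and sum: 1·-1 + 2·-2.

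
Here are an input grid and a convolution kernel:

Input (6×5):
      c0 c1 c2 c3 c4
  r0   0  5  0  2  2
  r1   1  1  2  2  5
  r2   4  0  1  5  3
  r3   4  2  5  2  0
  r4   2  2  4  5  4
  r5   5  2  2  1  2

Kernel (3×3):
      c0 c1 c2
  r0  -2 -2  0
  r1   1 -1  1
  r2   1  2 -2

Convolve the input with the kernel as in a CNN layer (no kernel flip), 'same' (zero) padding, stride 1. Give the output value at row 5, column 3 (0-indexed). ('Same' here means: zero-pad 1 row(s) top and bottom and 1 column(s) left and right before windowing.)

-15

The receptive field on the zero-padded input at this output position is [4 5 4 / 2 1 2 / 0 0 0]. Elementwise product with the kernel and sum: 4·-2 + 5·-2 + 2·1 + 1·-1 + 2·1 + 0·1 + 0·2 + 0·-2.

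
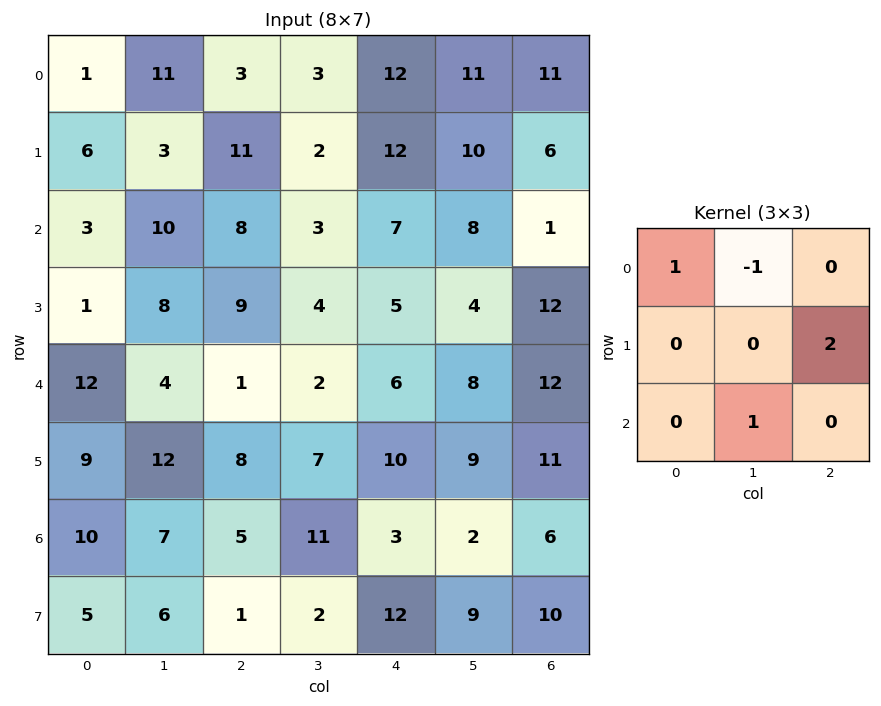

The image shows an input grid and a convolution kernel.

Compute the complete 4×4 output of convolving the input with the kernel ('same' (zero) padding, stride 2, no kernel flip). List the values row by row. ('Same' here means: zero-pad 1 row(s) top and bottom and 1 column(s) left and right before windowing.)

28 17 34 6
15 7 11 16
16 11 25 3
10 27 13 8

Output[0,0]: The receptive field on the zero-padded input at this output position is [0 0 0 / 0 1 11 / 0 6 3]. Elementwise product with the kernel and sum: 0·1 + 0·-1 + 11·2 + 6·1.
Output[0,1]: The receptive field on the zero-padded input at this output position is [0 0 0 / 11 3 3 / 3 11 2]. Elementwise product with the kernel and sum: 0·1 + 0·-1 + 3·2 + 11·1.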